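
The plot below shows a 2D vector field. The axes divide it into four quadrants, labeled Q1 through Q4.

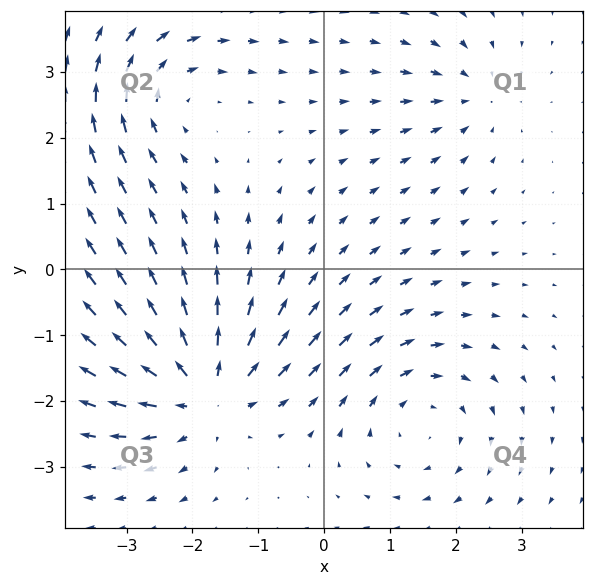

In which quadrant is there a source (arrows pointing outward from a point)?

Q3

The source sits at approximately (-1.8, -1.8), which lies in quadrant Q3. The divergence there is about +6, positive as expected for a source.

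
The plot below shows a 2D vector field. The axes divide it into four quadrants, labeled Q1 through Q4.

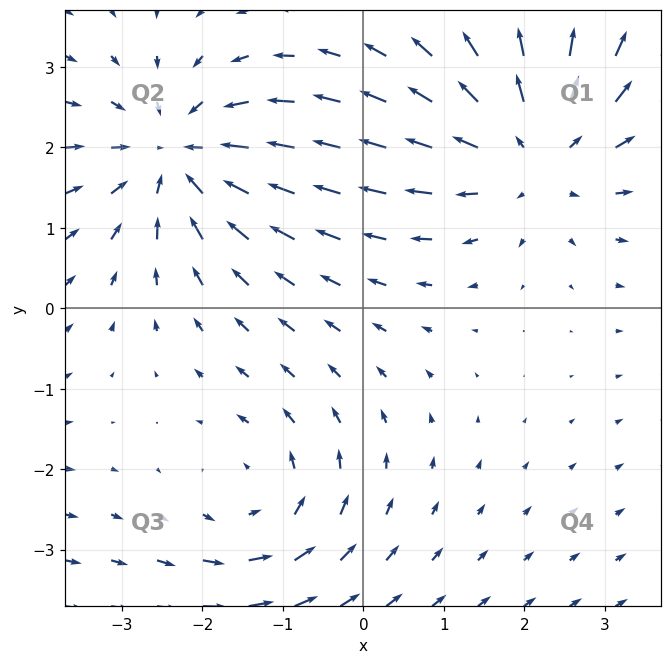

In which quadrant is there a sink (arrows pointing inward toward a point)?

The sink sits at approximately (-2.3, 1.9), which lies in quadrant Q2. The divergence there is about -4, negative as expected for a sink.

Q2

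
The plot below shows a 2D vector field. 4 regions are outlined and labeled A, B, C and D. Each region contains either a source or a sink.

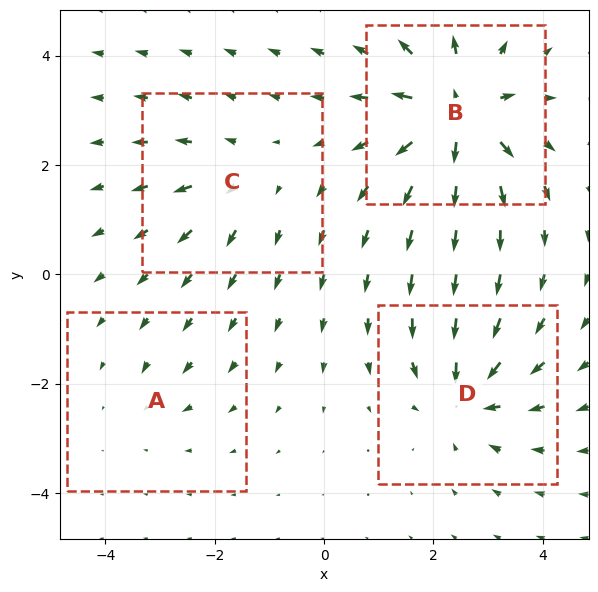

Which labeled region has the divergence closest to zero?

A

Divergence at each region's feature centre — A: about -2, B: about +8, C: about +3, D: about -6. Region A is closest to zero.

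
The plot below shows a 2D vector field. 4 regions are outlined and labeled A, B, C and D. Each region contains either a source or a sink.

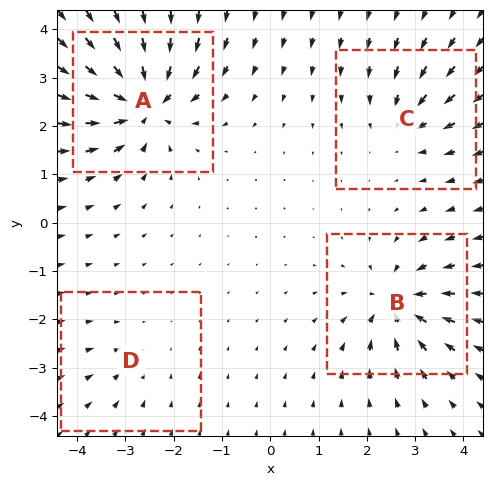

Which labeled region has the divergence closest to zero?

D

Divergence at each region's feature centre — A: about -9, B: about -7, C: about -4, D: about -3. Region D is closest to zero.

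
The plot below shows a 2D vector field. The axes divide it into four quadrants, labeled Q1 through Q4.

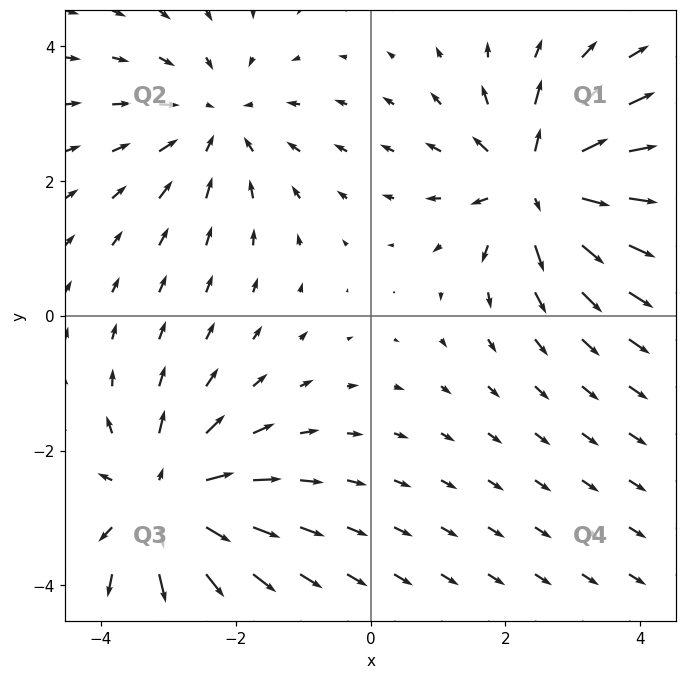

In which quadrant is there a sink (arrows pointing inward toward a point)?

The sink sits at approximately (-2.3, 2.9), which lies in quadrant Q2. The divergence there is about -3, negative as expected for a sink.

Q2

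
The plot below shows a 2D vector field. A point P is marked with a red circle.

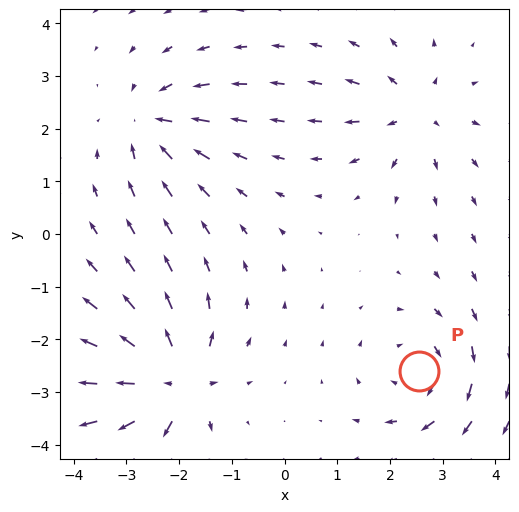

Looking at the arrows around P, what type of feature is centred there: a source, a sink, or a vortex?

vortex

At P (2.5, -2.6) the arrows circulate clockwise. Divergence ≈0, curl about -4 — near-zero divergence with nonzero curl is a vortex.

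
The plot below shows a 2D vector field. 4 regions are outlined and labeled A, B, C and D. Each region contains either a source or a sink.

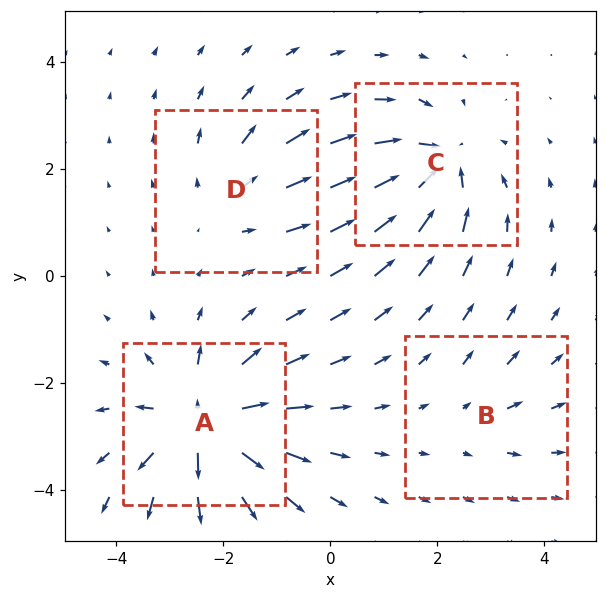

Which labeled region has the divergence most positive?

A

Divergence at each region's feature centre — A: about +8, B: about +2, C: about -6, D: about +4. Region A is most positive.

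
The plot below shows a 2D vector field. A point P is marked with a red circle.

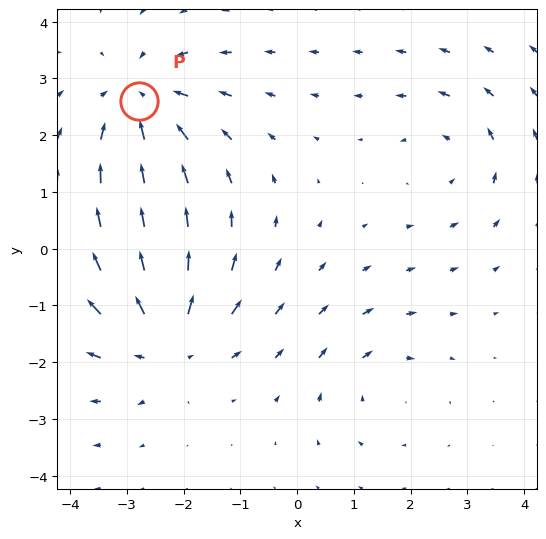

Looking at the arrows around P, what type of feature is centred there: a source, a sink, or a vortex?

sink

At P (-2.8, 2.6) the arrows converge inward. Divergence about -4, curl ≈0 — negative divergence with near-zero curl is a sink.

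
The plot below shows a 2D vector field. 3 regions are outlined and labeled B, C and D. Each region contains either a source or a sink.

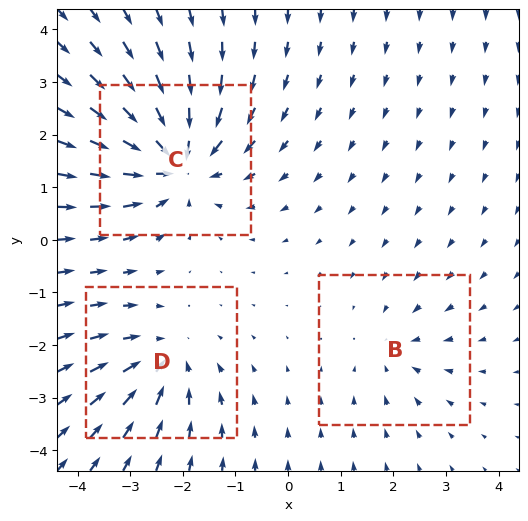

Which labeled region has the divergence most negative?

Divergence at each region's feature centre — B: about -2, C: about -6, D: about -3. Region C is most negative.

C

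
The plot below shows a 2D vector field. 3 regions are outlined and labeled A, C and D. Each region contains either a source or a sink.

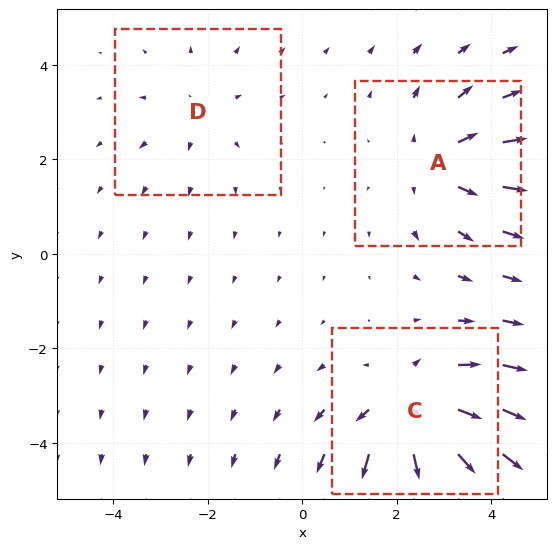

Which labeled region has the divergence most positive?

Divergence at each region's feature centre — A: about +3, C: about +5, D: about +2. Region C is most positive.

C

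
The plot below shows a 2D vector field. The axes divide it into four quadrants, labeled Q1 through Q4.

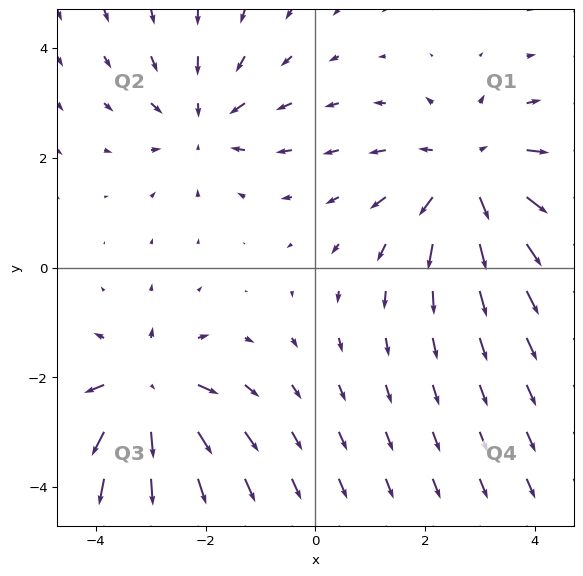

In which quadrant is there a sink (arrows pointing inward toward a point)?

The sink sits at approximately (-2.0, 2.6), which lies in quadrant Q2. The divergence there is about -3, negative as expected for a sink.

Q2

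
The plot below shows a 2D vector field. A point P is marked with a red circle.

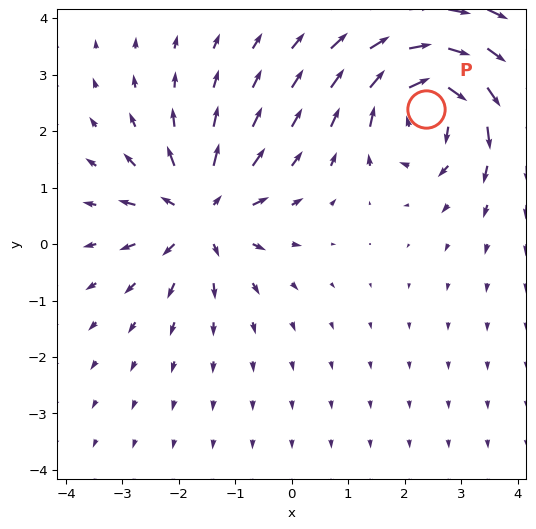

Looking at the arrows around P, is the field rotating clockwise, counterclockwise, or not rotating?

Near P at (2.4, 2.4) the arrows circulate clockwise. The curl (z-component) there is about -5; negative curl means clockwise rotation.

clockwise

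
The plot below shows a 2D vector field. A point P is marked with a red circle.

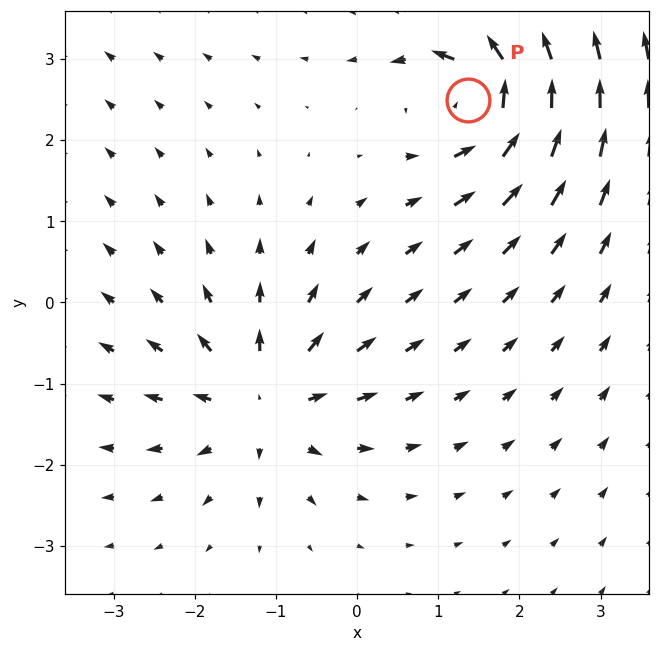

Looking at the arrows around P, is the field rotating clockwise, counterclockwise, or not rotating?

counterclockwise

Near P at (1.4, 2.5) the arrows circulate counterclockwise. The curl (z-component) there is about +6; positive curl means counterclockwise rotation.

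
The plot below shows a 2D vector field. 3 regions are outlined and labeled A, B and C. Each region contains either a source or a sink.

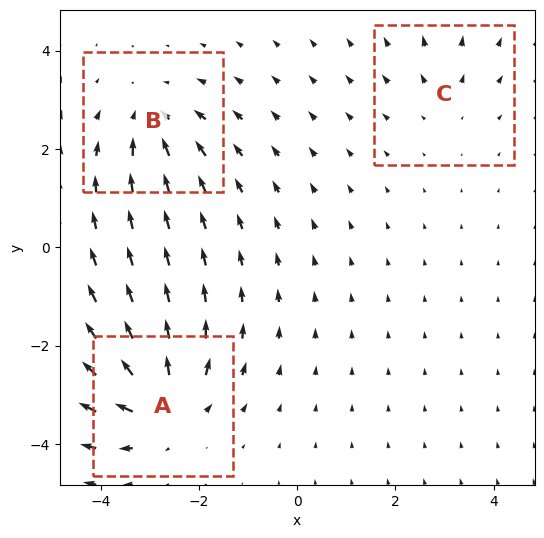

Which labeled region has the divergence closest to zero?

Divergence at each region's feature centre — A: about +5, B: about -4, C: about +2. Region C is closest to zero.

C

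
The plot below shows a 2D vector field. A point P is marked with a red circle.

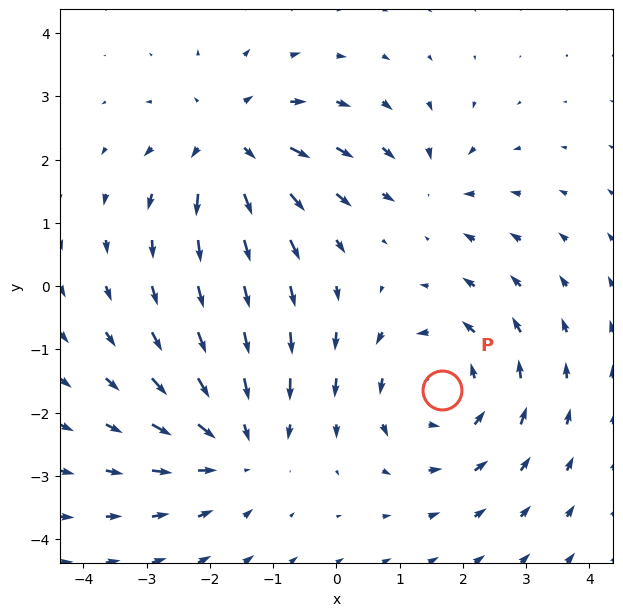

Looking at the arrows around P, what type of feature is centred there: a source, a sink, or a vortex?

vortex

At P (1.7, -1.6) the arrows circulate counterclockwise. Divergence ≈0, curl about +4 — near-zero divergence with nonzero curl is a vortex.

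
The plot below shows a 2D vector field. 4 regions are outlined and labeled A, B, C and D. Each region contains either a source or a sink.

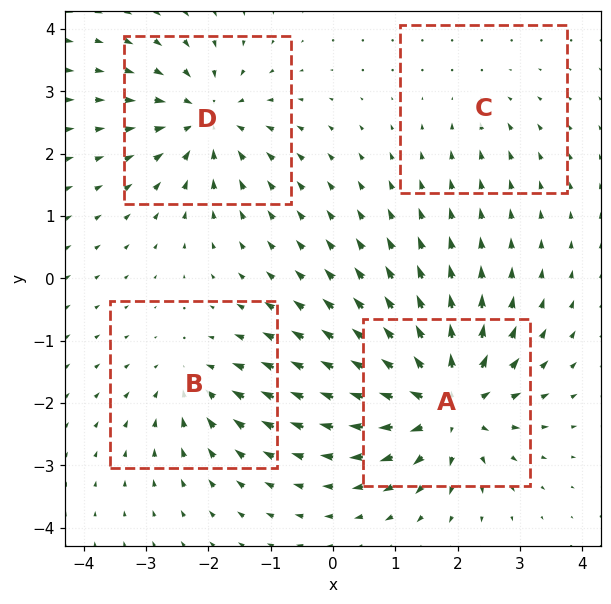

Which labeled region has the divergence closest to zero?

C

Divergence at each region's feature centre — A: about +8, B: about -4, C: about -2, D: about -6. Region C is closest to zero.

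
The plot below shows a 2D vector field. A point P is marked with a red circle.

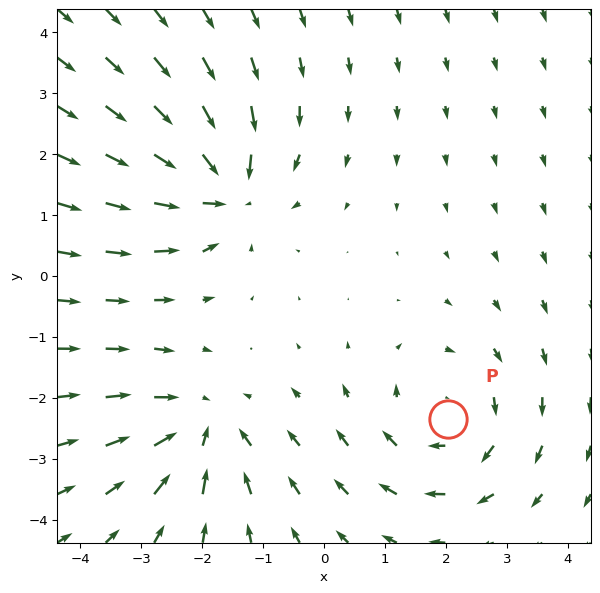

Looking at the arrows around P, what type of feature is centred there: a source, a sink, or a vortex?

At P (2.0, -2.4) the arrows circulate clockwise. Divergence ≈0, curl about -4 — near-zero divergence with nonzero curl is a vortex.

vortex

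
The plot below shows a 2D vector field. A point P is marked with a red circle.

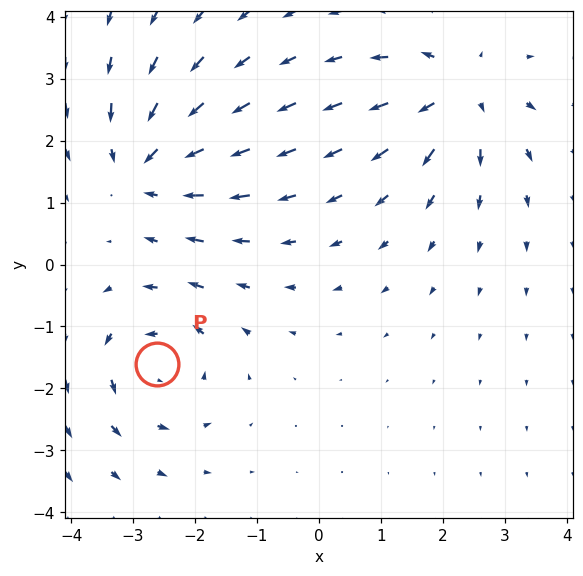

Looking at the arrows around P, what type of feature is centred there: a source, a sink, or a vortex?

vortex

At P (-2.6, -1.6) the arrows circulate counterclockwise. Divergence ≈0, curl about +5 — near-zero divergence with nonzero curl is a vortex.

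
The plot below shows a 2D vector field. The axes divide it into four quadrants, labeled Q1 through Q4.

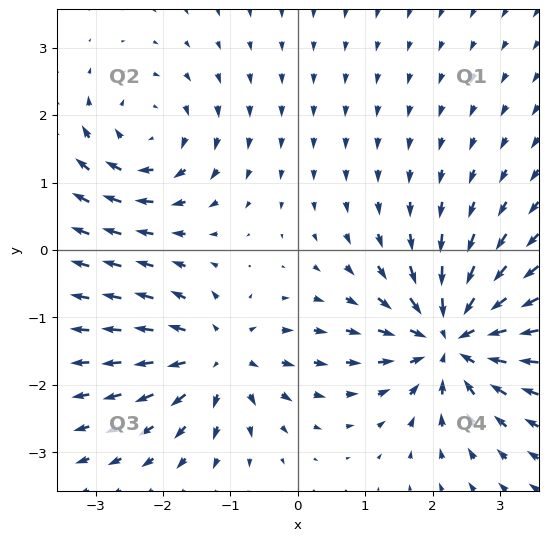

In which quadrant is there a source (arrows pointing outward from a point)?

Q3

The source sits at approximately (-1.2, -1.6), which lies in quadrant Q3. The divergence there is about +5, positive as expected for a source.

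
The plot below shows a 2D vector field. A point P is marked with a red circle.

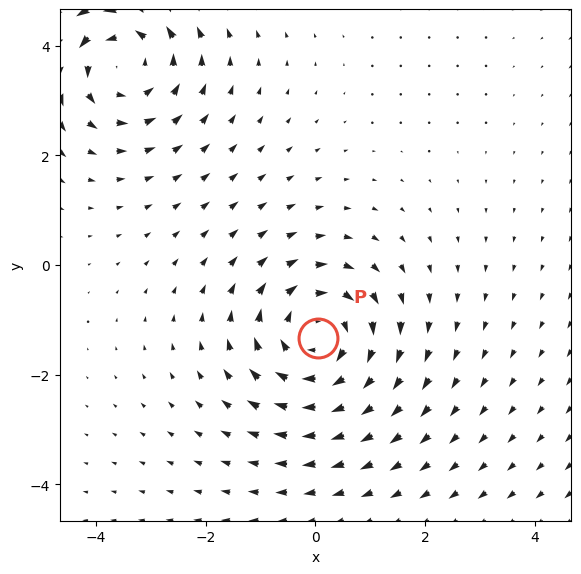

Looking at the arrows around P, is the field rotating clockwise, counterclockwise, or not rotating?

Near P at (0.0, -1.3) the arrows circulate clockwise. The curl (z-component) there is about -4; negative curl means clockwise rotation.

clockwise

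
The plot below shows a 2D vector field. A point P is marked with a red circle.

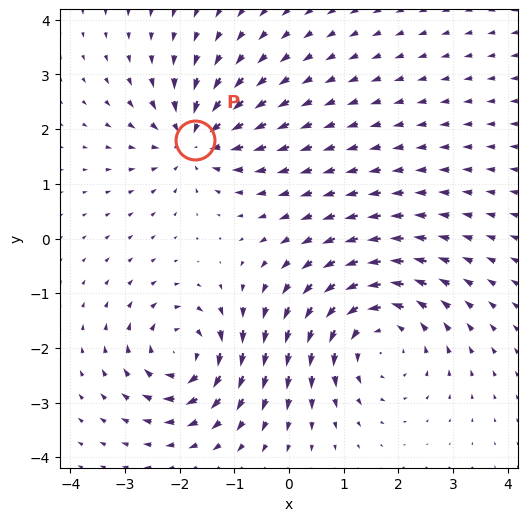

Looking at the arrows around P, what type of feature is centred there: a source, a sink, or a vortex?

At P (-1.7, 1.8) the arrows converge inward. Divergence about -4, curl ≈0 — negative divergence with near-zero curl is a sink.

sink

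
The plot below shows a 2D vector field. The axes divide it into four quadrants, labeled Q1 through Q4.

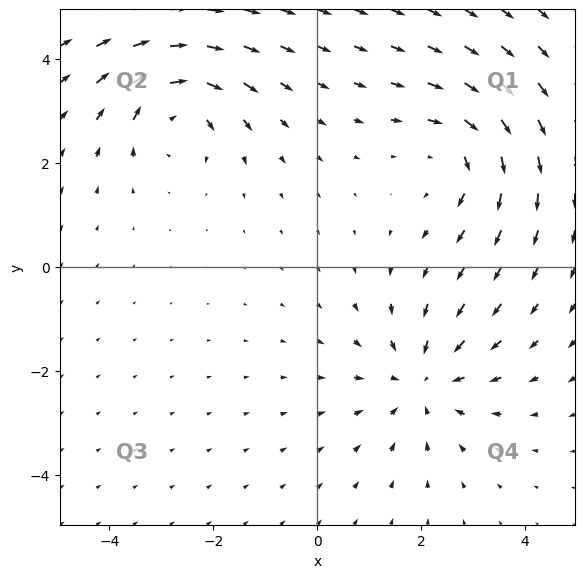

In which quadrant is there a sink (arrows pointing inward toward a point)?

Q4

The sink sits at approximately (2.0, -2.2), which lies in quadrant Q4. The divergence there is about -4, negative as expected for a sink.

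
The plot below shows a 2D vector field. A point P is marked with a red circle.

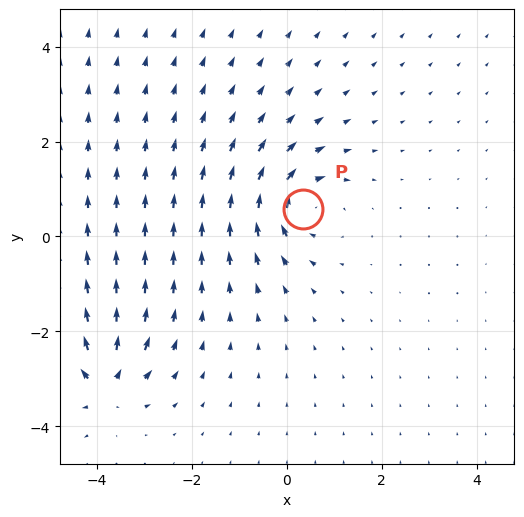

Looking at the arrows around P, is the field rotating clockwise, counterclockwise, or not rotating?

clockwise

Near P at (0.3, 0.6) the arrows circulate clockwise. The curl (z-component) there is about -5; negative curl means clockwise rotation.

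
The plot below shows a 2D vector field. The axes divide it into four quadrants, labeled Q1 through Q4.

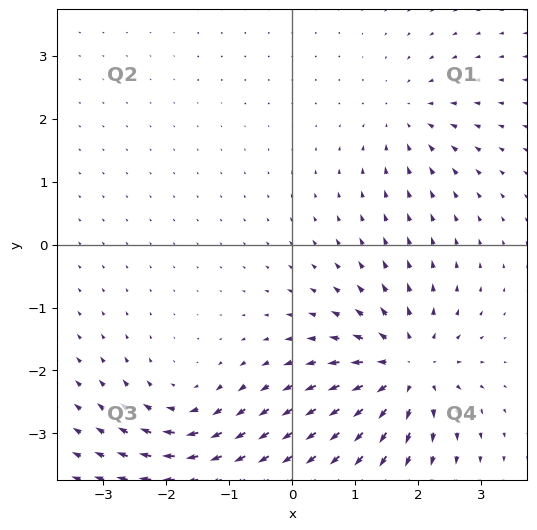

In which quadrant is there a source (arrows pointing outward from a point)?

Q4

The source sits at approximately (1.8, -2.0), which lies in quadrant Q4. The divergence there is about +6, positive as expected for a source.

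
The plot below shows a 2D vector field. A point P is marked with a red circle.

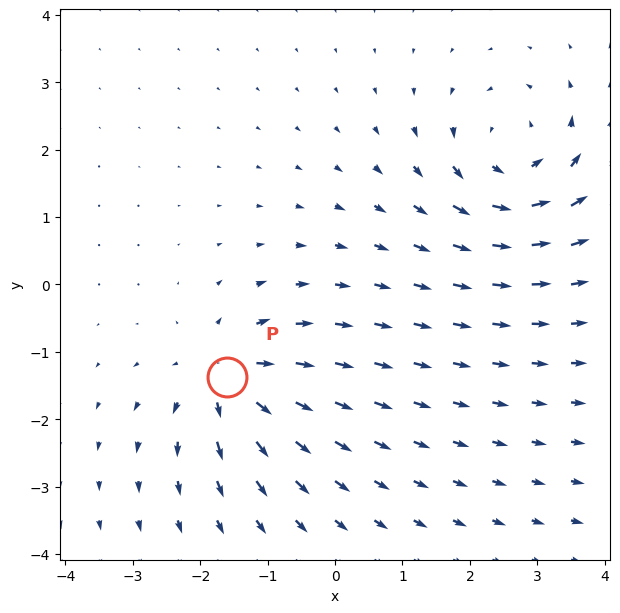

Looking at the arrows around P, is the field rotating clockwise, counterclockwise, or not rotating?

Near P at (-1.6, -1.4) the arrows show no circulation. The curl there is ≈0.

not rotating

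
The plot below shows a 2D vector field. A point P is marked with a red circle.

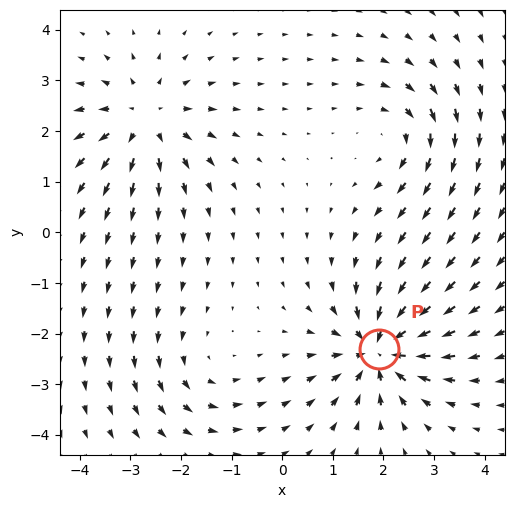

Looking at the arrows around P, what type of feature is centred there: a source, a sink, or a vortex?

At P (1.9, -2.3) the arrows converge inward. Divergence about -7, curl ≈0 — negative divergence with near-zero curl is a sink.

sink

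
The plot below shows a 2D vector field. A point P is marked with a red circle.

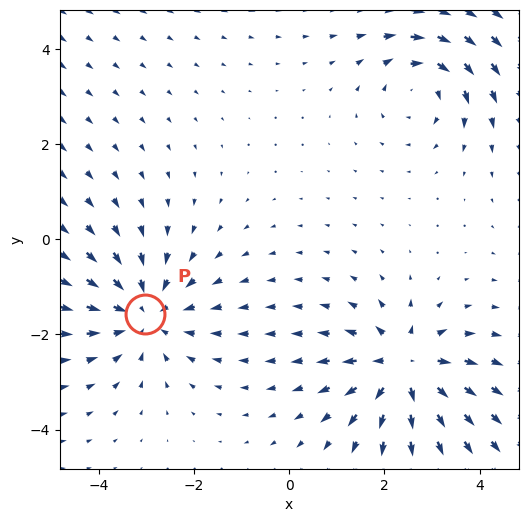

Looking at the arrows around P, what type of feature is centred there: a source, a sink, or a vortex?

At P (-3.0, -1.6) the arrows converge inward. Divergence about -3, curl ≈0 — negative divergence with near-zero curl is a sink.

sink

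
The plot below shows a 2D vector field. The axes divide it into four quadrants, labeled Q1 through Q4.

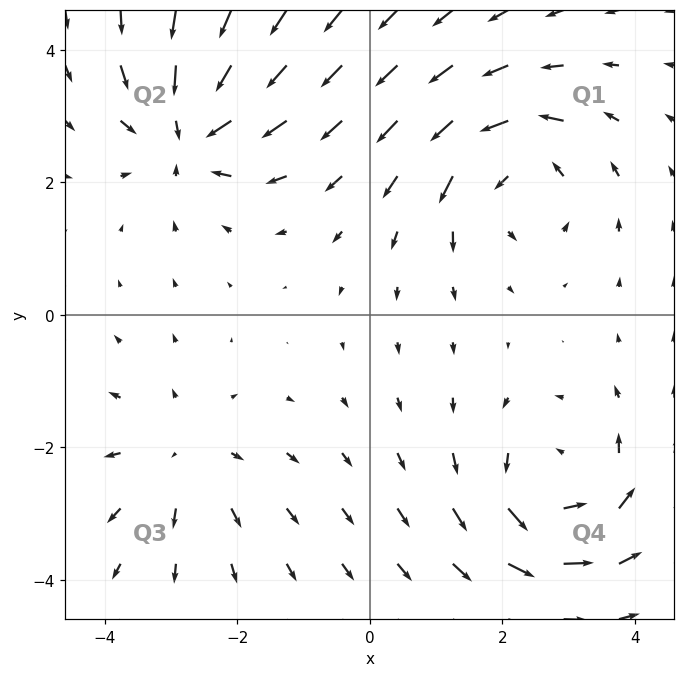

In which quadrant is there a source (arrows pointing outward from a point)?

Q3

The source sits at approximately (-2.8, -2.1), which lies in quadrant Q3. The divergence there is about +3, positive as expected for a source.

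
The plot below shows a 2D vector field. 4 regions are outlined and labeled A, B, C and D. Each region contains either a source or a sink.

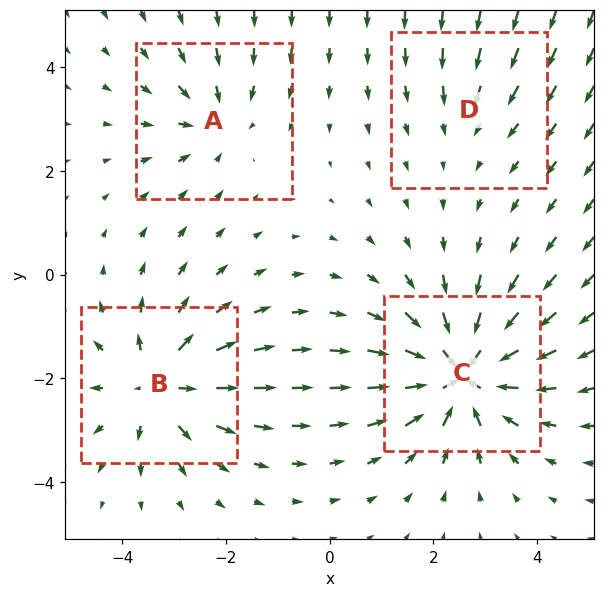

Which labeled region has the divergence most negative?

Divergence at each region's feature centre — A: about -4, B: about +6, C: about -8, D: about -2. Region C is most negative.

C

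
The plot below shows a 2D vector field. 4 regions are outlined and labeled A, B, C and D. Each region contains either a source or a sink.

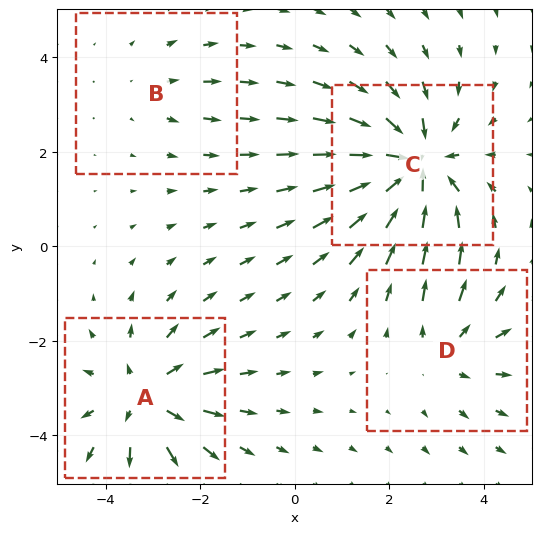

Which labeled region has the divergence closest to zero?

B

Divergence at each region's feature centre — A: about +5, B: about +2, C: about -6, D: about +3. Region B is closest to zero.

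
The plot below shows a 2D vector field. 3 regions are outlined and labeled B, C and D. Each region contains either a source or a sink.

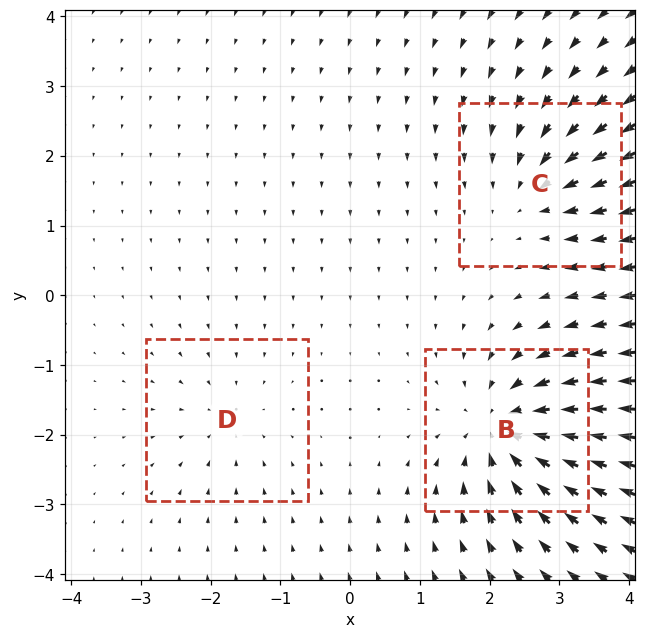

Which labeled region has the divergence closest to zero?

D

Divergence at each region's feature centre — B: about -6, C: about -4, D: about -3. Region D is closest to zero.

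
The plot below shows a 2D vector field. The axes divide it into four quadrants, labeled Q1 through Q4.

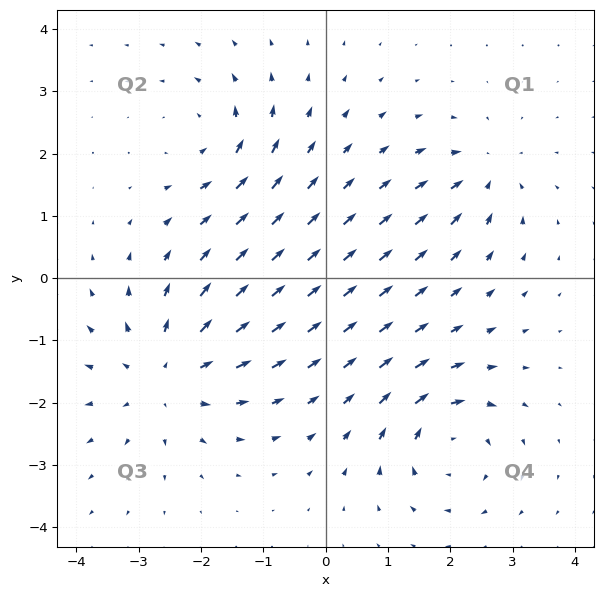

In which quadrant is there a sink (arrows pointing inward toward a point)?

The sink sits at approximately (2.5, 1.7), which lies in quadrant Q1. The divergence there is about -4, negative as expected for a sink.

Q1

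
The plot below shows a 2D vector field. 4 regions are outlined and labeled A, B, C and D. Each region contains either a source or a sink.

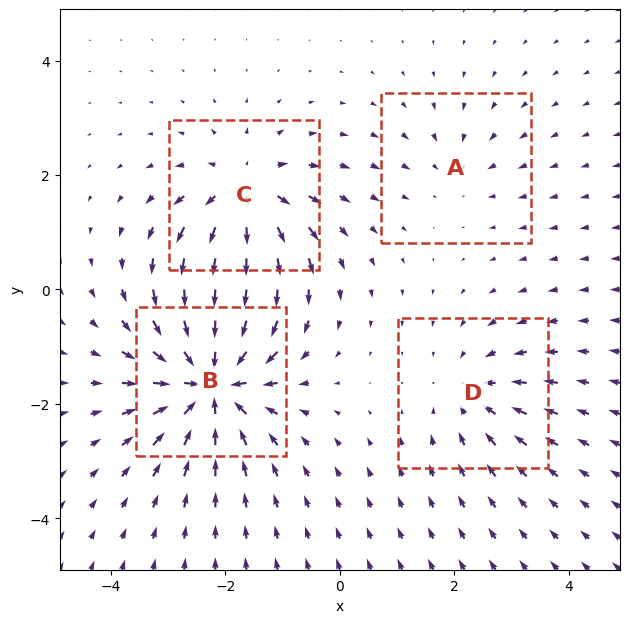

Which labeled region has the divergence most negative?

Divergence at each region's feature centre — A: about -2, B: about -8, C: about +5, D: about -4. Region B is most negative.

B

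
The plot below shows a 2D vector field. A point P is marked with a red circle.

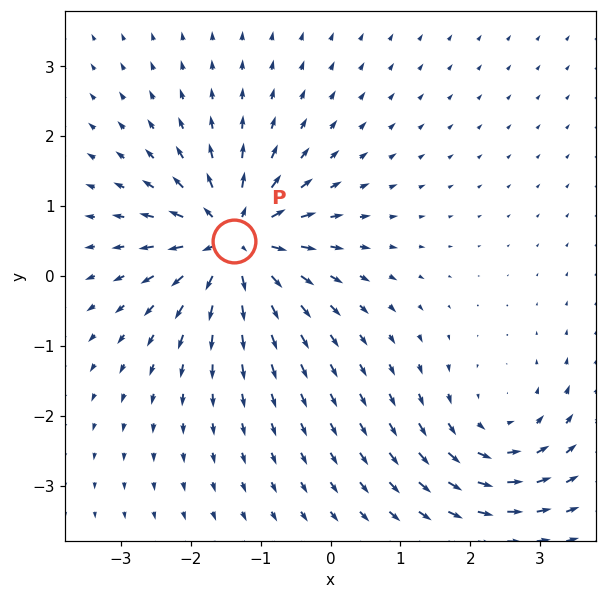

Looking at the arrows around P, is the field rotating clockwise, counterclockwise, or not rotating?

not rotating

Near P at (-1.4, 0.5) the arrows show no circulation. The curl there is ≈0.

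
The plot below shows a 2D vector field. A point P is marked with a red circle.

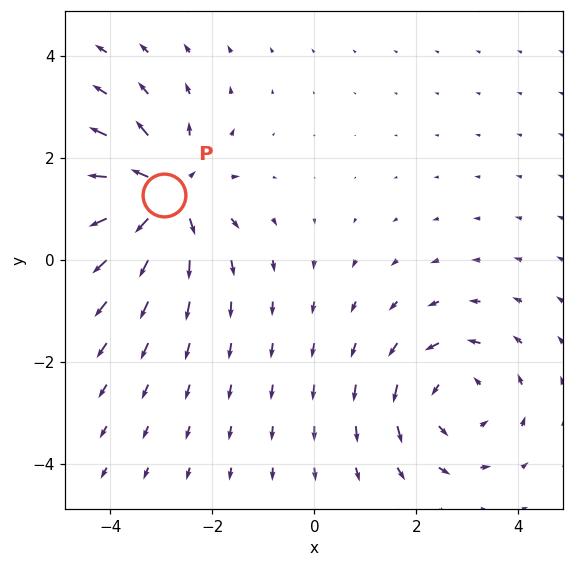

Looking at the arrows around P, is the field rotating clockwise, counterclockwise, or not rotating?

Near P at (-3.0, 1.3) the arrows show no circulation. The curl there is ≈0.

not rotating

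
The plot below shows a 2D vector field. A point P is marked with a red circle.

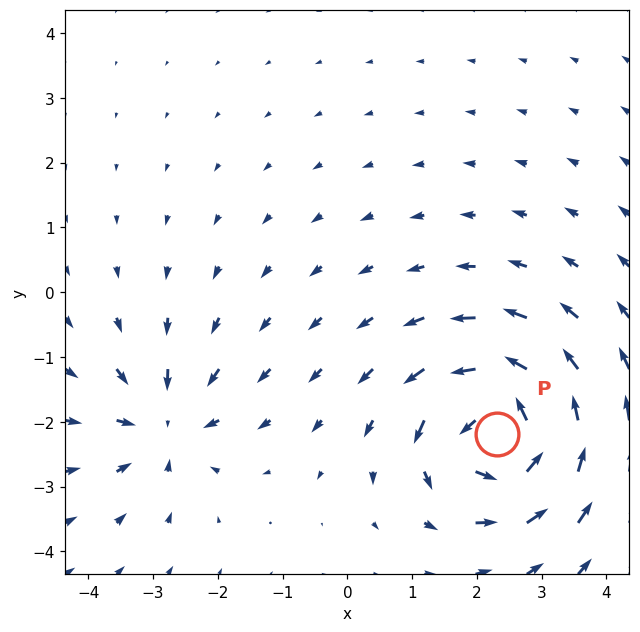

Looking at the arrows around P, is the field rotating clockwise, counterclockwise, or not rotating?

counterclockwise

Near P at (2.3, -2.2) the arrows circulate counterclockwise. The curl (z-component) there is about +6; positive curl means counterclockwise rotation.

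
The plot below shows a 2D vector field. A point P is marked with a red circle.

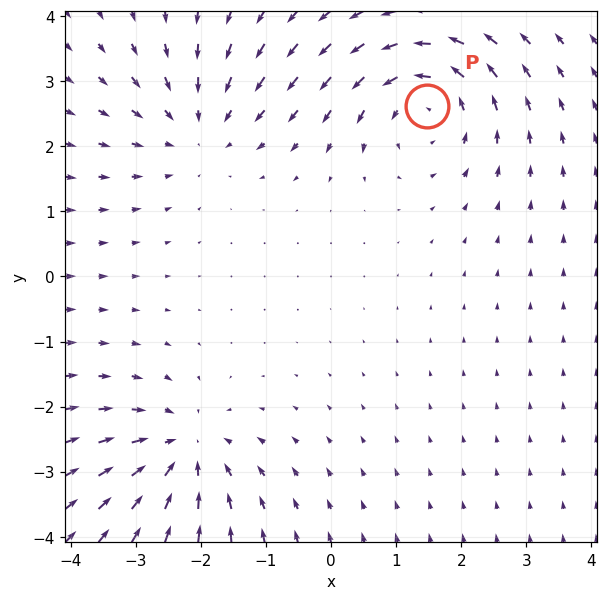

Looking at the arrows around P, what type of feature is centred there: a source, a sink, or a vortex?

At P (1.5, 2.6) the arrows circulate counterclockwise. Divergence ≈0, curl about +5 — near-zero divergence with nonzero curl is a vortex.

vortex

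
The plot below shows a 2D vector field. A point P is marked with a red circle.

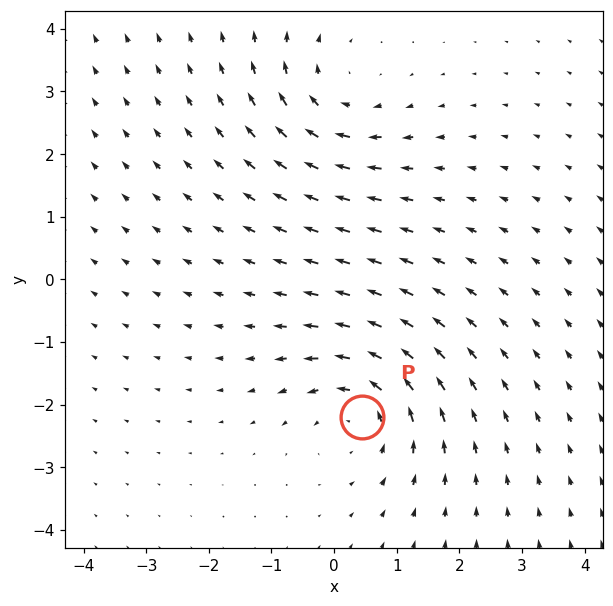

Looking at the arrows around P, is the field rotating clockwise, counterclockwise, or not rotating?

counterclockwise

Near P at (0.4, -2.2) the arrows circulate counterclockwise. The curl (z-component) there is about +3; positive curl means counterclockwise rotation.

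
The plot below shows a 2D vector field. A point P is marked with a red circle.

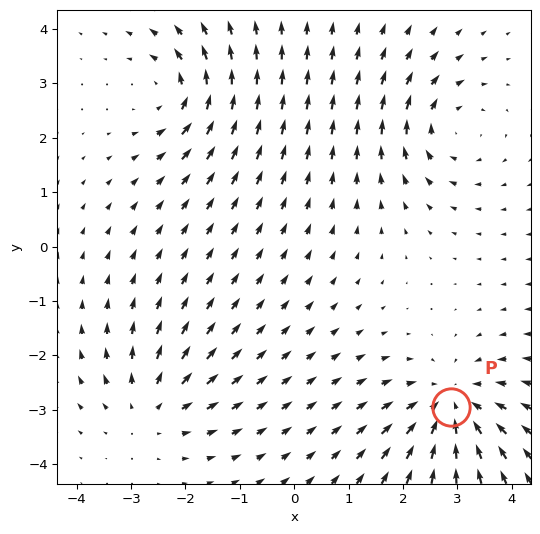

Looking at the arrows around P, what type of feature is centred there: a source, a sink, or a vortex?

At P (2.9, -2.9) the arrows converge inward. Divergence about -4, curl ≈0 — negative divergence with near-zero curl is a sink.

sink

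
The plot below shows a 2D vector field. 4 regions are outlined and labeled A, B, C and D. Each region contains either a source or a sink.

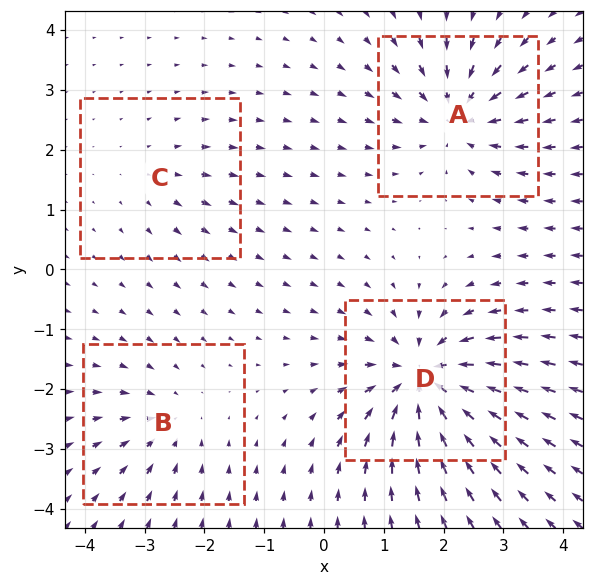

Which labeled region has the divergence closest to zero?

C

Divergence at each region's feature centre — A: about -6, B: about -4, C: about +2, D: about -8. Region C is closest to zero.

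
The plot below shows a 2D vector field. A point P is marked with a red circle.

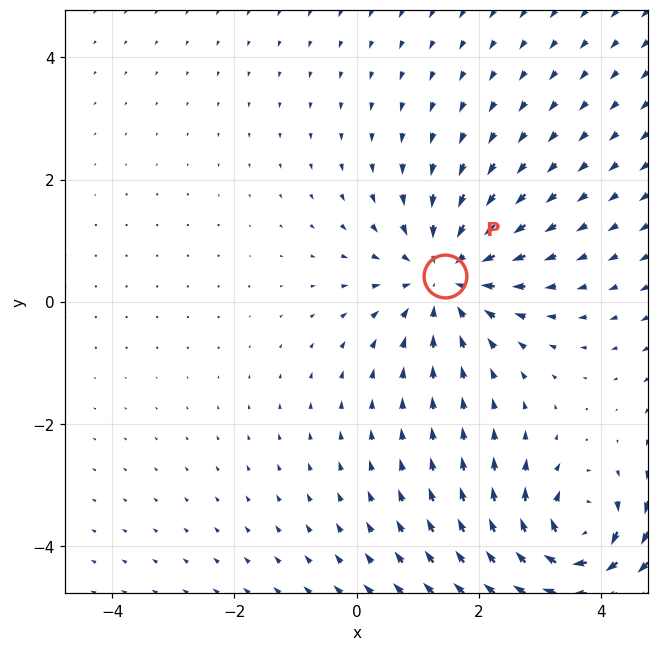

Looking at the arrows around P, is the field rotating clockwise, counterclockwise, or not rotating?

Near P at (1.4, 0.4) the arrows show no circulation. The curl there is ≈0.

not rotating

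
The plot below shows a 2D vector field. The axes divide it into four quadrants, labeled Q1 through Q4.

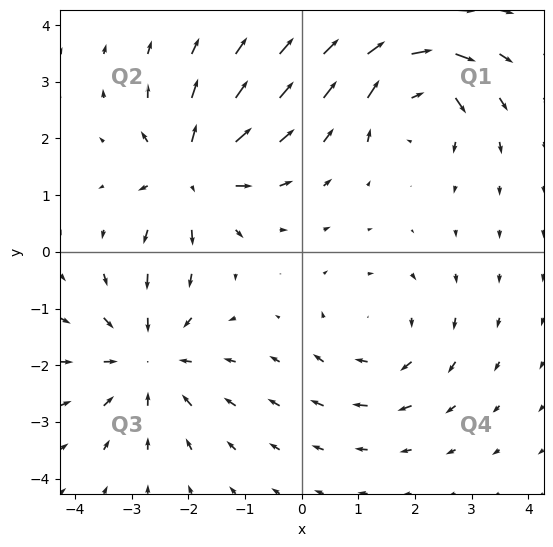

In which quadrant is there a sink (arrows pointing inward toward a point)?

Q3

The sink sits at approximately (-2.7, -1.9), which lies in quadrant Q3. The divergence there is about -3, negative as expected for a sink.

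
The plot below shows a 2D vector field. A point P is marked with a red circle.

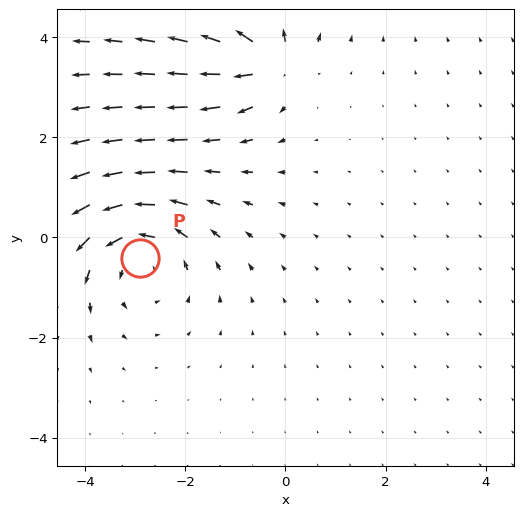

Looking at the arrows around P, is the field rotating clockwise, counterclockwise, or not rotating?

Near P at (-2.9, -0.4) the arrows circulate counterclockwise. The curl (z-component) there is about +4; positive curl means counterclockwise rotation.

counterclockwise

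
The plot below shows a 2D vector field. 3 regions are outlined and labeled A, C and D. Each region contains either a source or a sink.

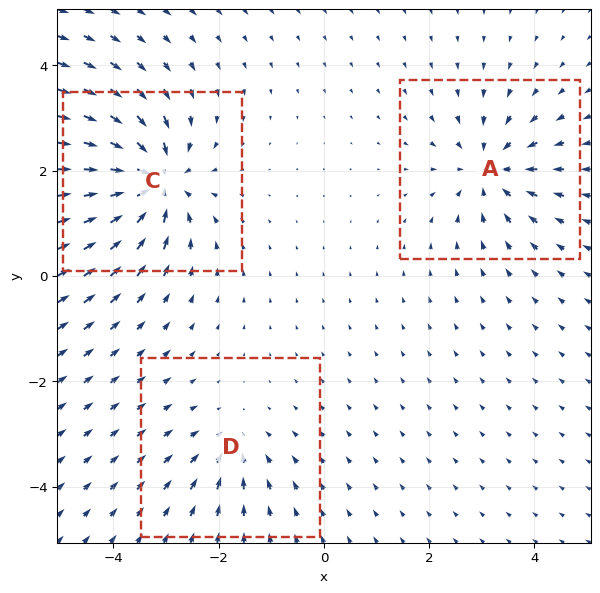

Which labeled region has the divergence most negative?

C

Divergence at each region's feature centre — A: about -4, C: about -6, D: about -2. Region C is most negative.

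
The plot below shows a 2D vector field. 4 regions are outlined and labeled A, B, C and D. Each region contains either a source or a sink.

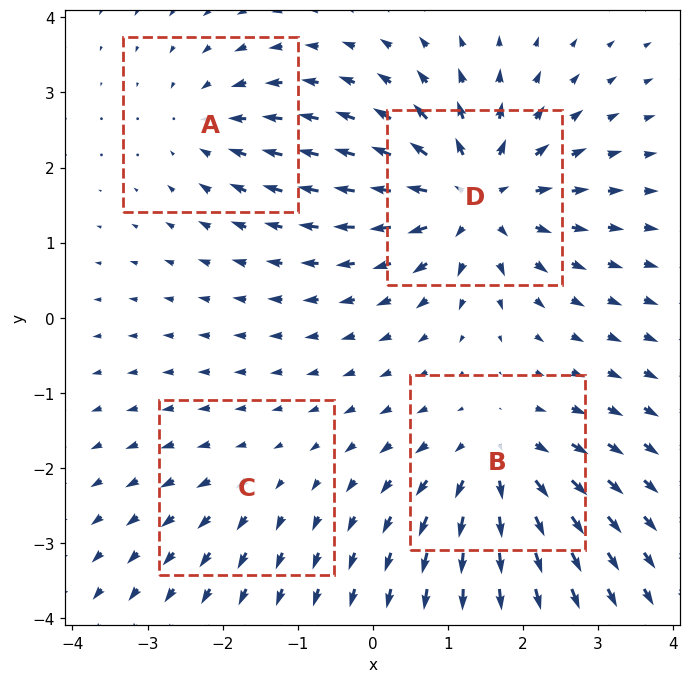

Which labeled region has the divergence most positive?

Divergence at each region's feature centre — A: about -4, B: about +6, C: about +2, D: about +8. Region D is most positive.

D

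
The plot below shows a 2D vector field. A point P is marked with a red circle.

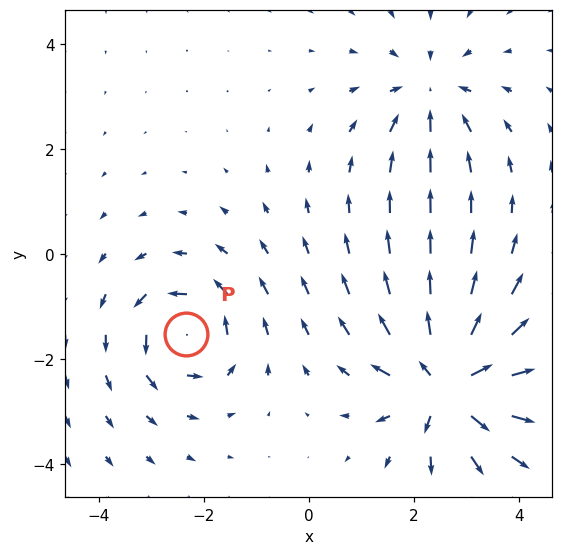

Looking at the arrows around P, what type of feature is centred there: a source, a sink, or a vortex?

vortex

At P (-2.3, -1.5) the arrows circulate counterclockwise. Divergence ≈0, curl about +5 — near-zero divergence with nonzero curl is a vortex.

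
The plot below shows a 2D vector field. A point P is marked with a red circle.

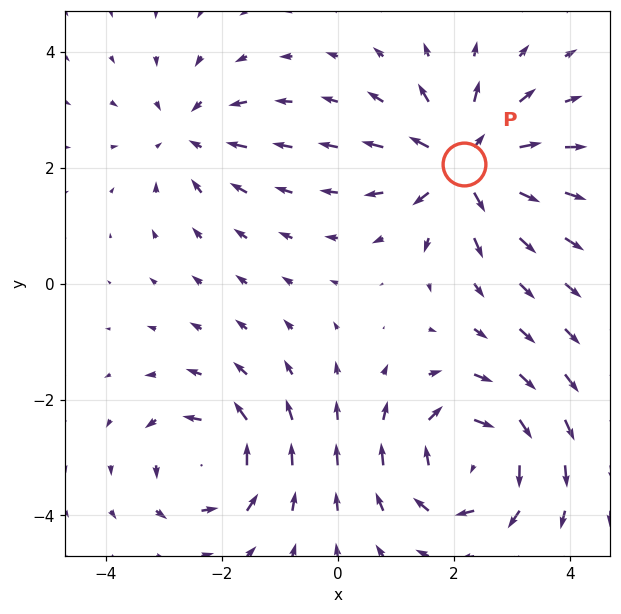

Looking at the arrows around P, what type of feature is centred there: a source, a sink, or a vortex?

source

At P (2.2, 2.1) the arrows spread outward. Divergence about +5, curl ≈0 — positive divergence with near-zero curl is a source.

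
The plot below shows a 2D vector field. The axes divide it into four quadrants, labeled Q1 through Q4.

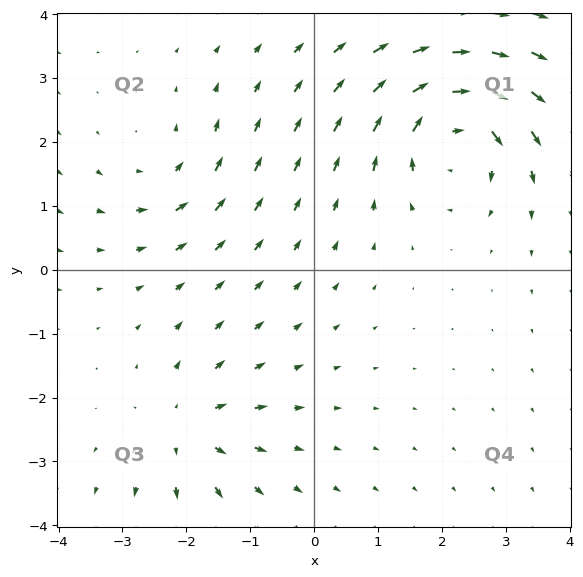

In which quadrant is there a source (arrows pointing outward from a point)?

Q3

The source sits at approximately (-2.0, -2.5), which lies in quadrant Q3. The divergence there is about +4, positive as expected for a source.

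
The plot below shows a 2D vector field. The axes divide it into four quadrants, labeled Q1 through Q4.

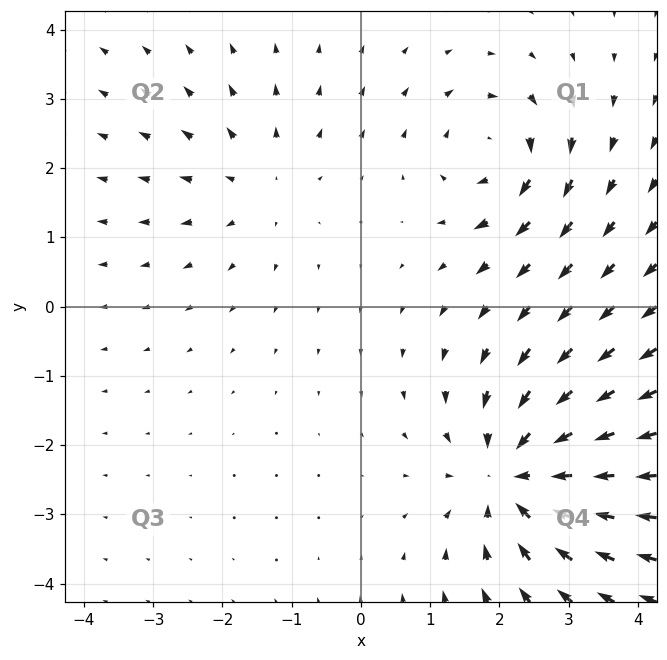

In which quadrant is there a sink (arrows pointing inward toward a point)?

Q4

The sink sits at approximately (2.3, -2.4), which lies in quadrant Q4. The divergence there is about -5, negative as expected for a sink.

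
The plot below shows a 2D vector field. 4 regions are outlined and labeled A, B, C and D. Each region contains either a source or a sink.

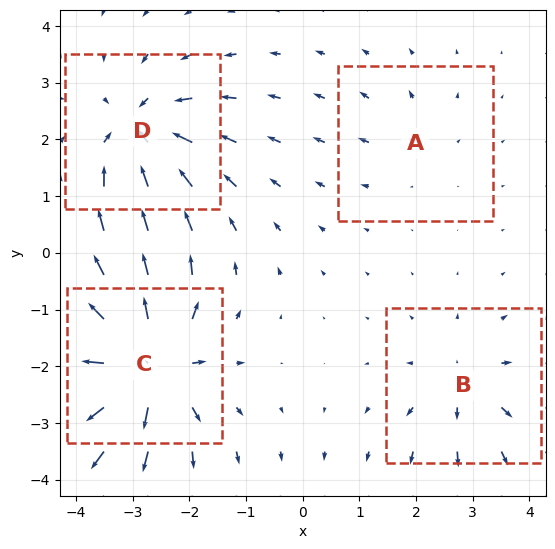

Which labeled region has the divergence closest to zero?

Divergence at each region's feature centre — A: about +2, B: about +4, C: about +9, D: about -7. Region A is closest to zero.

A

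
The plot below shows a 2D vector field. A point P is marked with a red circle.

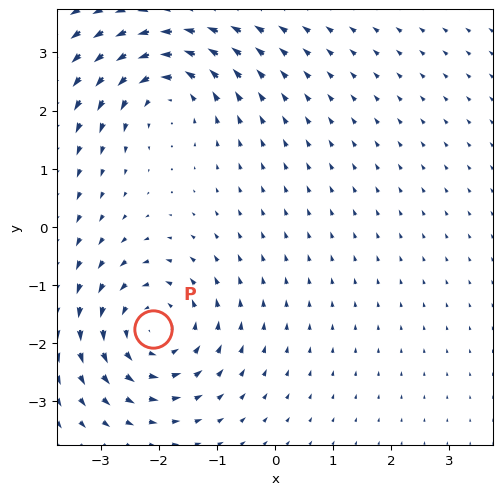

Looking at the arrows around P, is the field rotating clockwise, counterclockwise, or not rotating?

Near P at (-2.1, -1.8) the arrows circulate counterclockwise. The curl (z-component) there is about +4; positive curl means counterclockwise rotation.

counterclockwise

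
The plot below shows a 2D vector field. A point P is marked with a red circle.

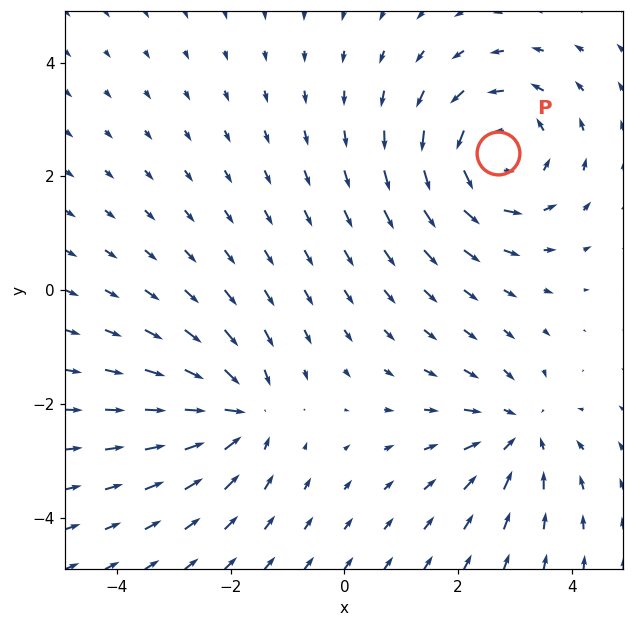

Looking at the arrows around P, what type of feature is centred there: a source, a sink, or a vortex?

At P (2.7, 2.4) the arrows circulate counterclockwise. Divergence ≈0, curl about +4 — near-zero divergence with nonzero curl is a vortex.

vortex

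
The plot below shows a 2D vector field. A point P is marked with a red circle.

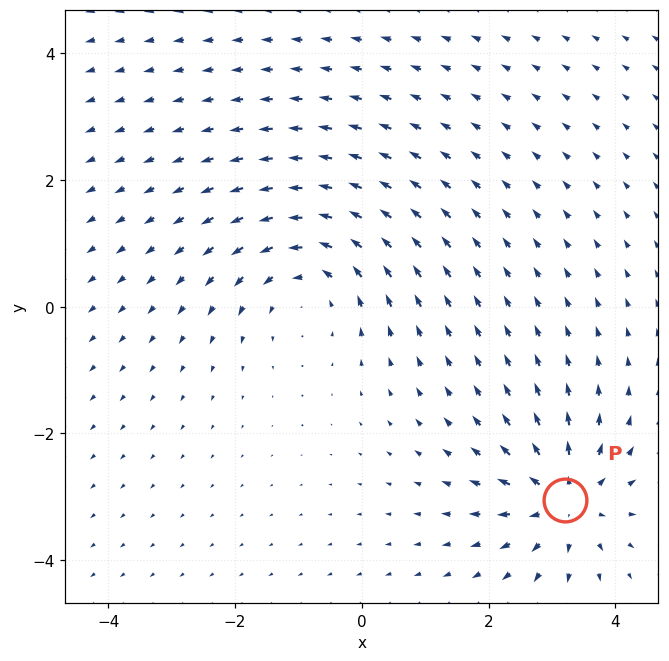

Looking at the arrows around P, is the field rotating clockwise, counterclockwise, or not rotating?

not rotating

Near P at (3.2, -3.1) the arrows show no circulation. The curl there is ≈0.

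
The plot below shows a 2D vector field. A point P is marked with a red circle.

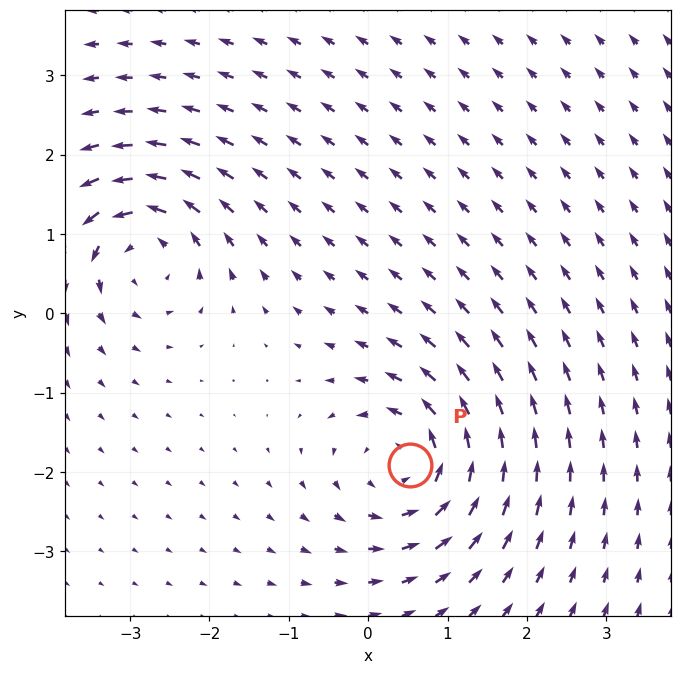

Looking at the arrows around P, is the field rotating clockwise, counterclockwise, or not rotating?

Near P at (0.5, -1.9) the arrows circulate counterclockwise. The curl (z-component) there is about +6; positive curl means counterclockwise rotation.

counterclockwise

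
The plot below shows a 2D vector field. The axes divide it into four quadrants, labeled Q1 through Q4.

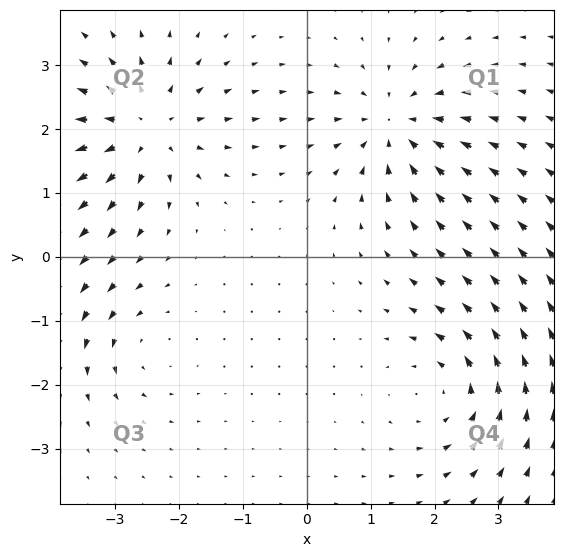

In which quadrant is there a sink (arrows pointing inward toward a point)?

Q1

The sink sits at approximately (1.4, 2.1), which lies in quadrant Q1. The divergence there is about -5, negative as expected for a sink.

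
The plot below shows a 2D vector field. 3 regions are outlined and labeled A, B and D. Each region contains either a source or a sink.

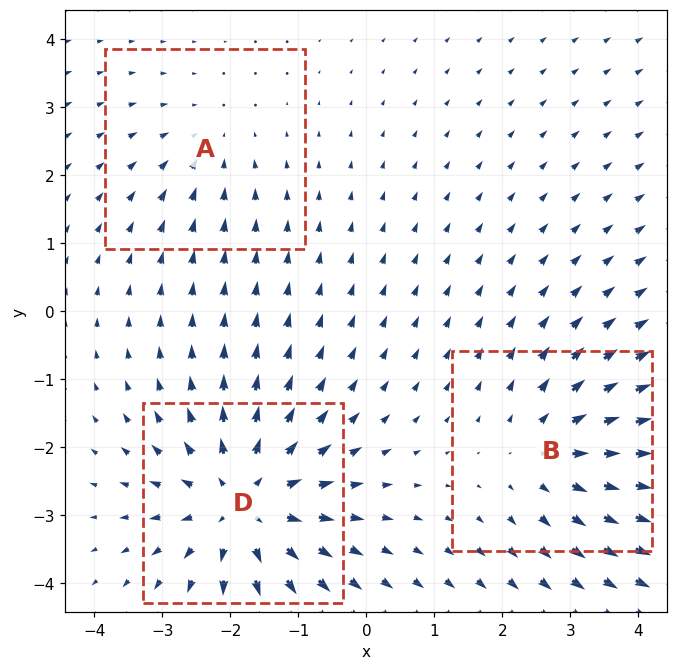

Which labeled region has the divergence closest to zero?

A

Divergence at each region's feature centre — A: about -2, B: about +3, D: about +4. Region A is closest to zero.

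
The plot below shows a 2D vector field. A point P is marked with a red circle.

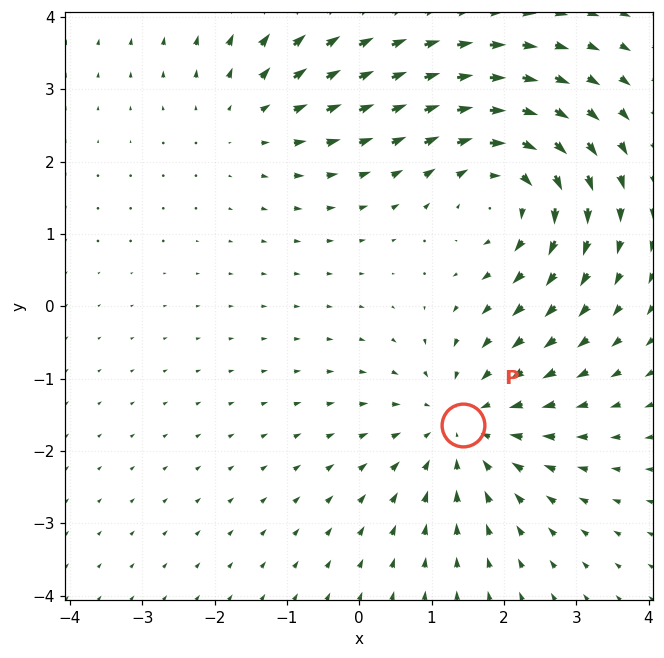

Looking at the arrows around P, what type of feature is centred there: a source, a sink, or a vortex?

At P (1.4, -1.6) the arrows converge inward. Divergence about -4, curl ≈0 — negative divergence with near-zero curl is a sink.

sink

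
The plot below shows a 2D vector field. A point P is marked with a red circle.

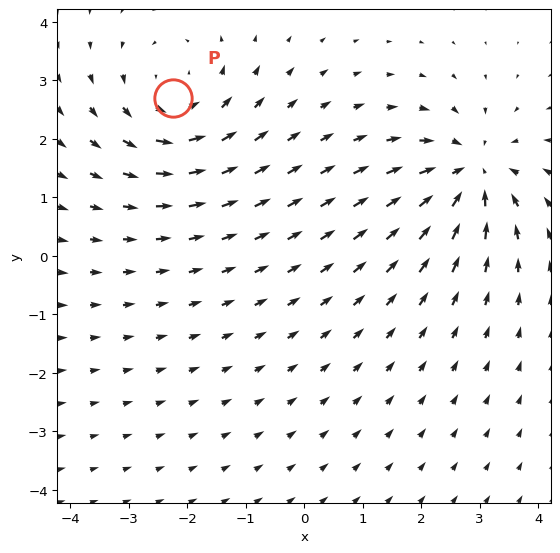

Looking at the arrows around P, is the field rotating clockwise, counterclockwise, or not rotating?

Near P at (-2.2, 2.7) the arrows circulate counterclockwise. The curl (z-component) there is about +4; positive curl means counterclockwise rotation.

counterclockwise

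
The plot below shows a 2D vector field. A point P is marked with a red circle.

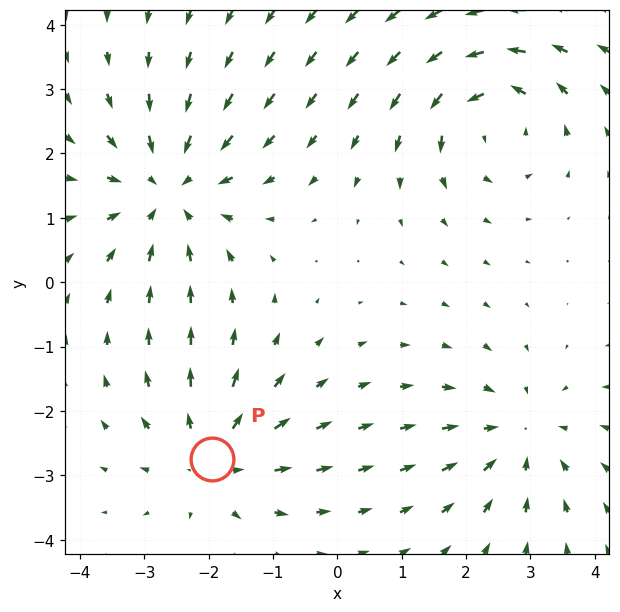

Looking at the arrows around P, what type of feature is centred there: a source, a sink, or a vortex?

At P (-1.9, -2.7) the arrows spread outward. Divergence about +3, curl ≈0 — positive divergence with near-zero curl is a source.

source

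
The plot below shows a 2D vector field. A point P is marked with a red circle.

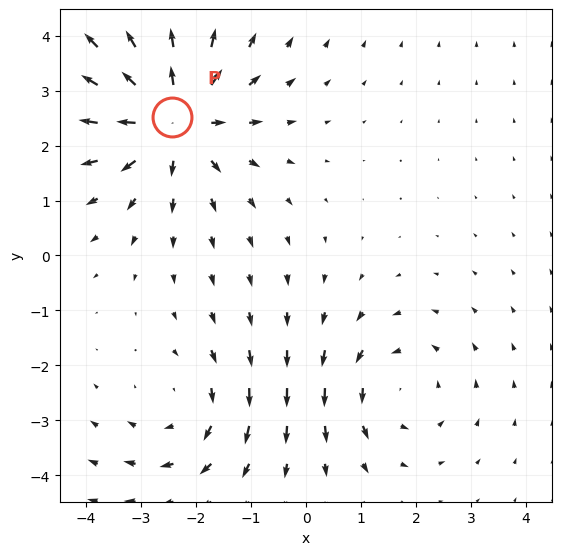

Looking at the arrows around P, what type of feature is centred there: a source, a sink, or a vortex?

source

At P (-2.4, 2.5) the arrows spread outward. Divergence about +4, curl ≈0 — positive divergence with near-zero curl is a source.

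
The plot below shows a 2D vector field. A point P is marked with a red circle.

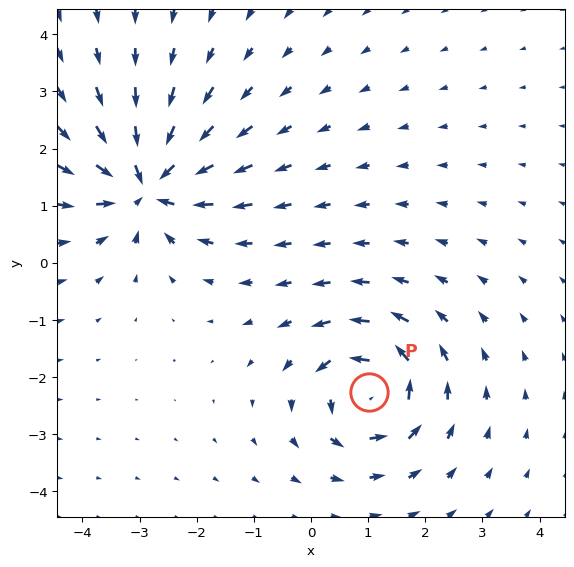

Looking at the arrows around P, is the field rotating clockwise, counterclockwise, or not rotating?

Near P at (1.0, -2.3) the arrows circulate counterclockwise. The curl (z-component) there is about +6; positive curl means counterclockwise rotation.

counterclockwise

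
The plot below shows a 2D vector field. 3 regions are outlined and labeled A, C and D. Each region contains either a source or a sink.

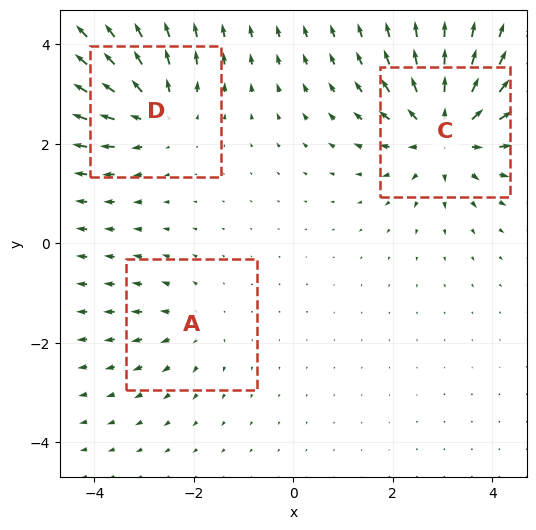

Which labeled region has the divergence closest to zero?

A

Divergence at each region's feature centre — A: about +2, C: about +5, D: about +4. Region A is closest to zero.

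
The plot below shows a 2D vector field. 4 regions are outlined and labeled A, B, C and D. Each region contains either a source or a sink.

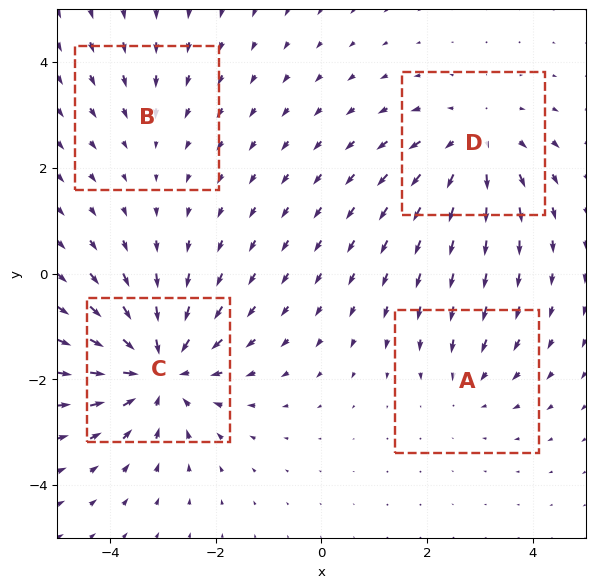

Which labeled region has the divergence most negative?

C

Divergence at each region's feature centre — A: about -3, B: about -2, C: about -6, D: about +4. Region C is most negative.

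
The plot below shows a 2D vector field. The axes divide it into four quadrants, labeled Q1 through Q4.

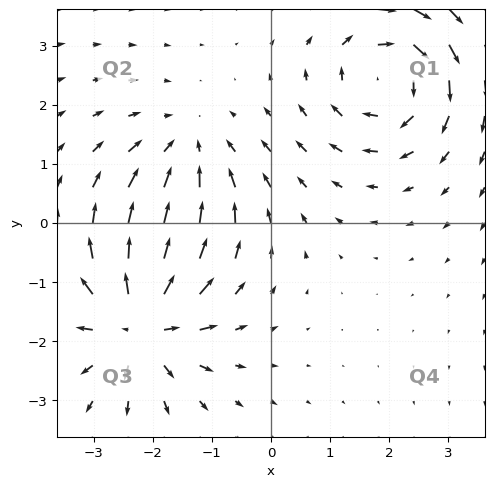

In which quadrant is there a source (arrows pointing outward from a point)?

The source sits at approximately (-2.2, -1.7), which lies in quadrant Q3. The divergence there is about +5, positive as expected for a source.

Q3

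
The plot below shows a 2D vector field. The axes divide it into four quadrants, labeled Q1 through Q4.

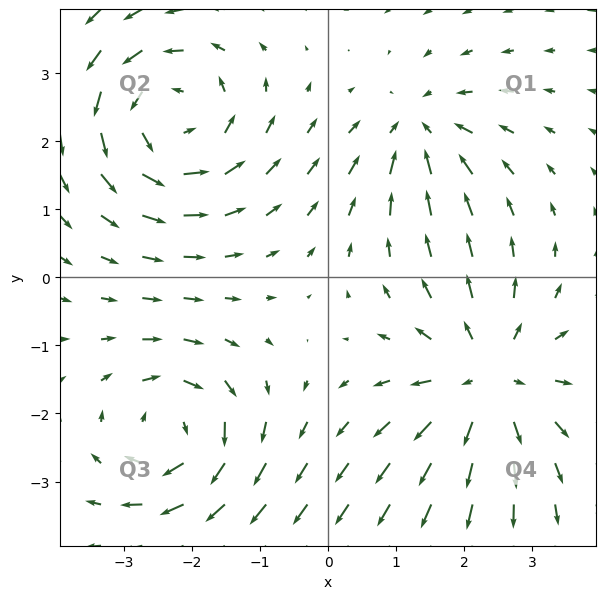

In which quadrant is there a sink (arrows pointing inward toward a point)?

The sink sits at approximately (1.3, 2.2), which lies in quadrant Q1. The divergence there is about -4, negative as expected for a sink.

Q1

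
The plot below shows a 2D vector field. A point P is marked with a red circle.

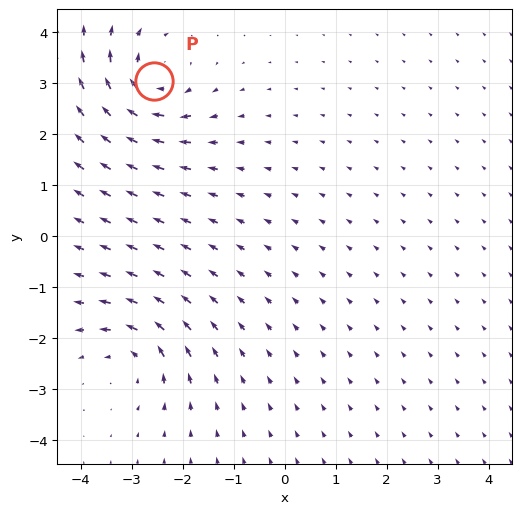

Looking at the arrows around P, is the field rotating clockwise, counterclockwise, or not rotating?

clockwise

Near P at (-2.6, 3.0) the arrows circulate clockwise. The curl (z-component) there is about -5; negative curl means clockwise rotation.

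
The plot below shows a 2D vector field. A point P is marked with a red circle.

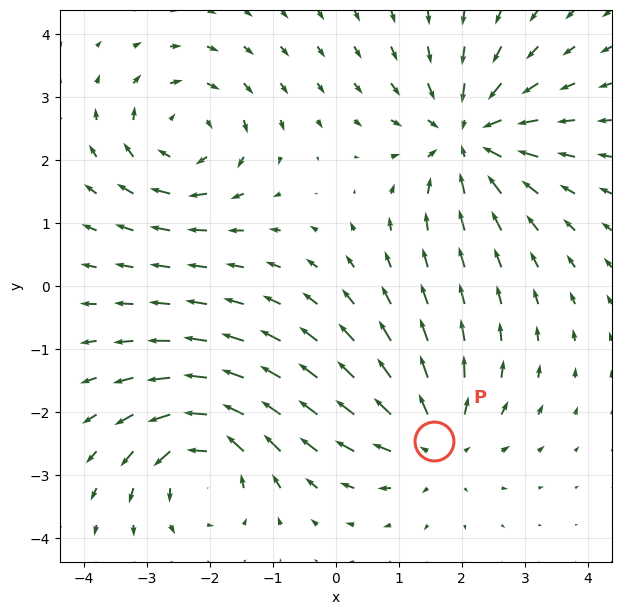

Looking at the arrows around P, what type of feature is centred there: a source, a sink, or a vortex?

source

At P (1.6, -2.5) the arrows spread outward. Divergence about +4, curl ≈0 — positive divergence with near-zero curl is a source.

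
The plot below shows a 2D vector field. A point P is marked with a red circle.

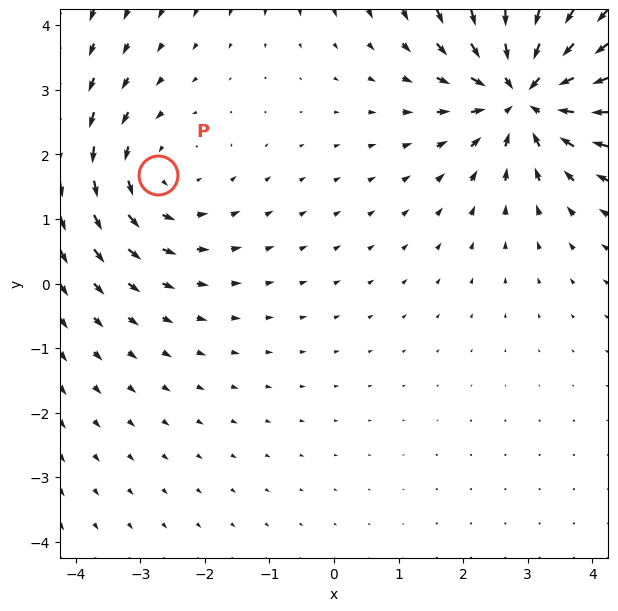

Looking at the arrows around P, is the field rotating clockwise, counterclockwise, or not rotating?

Near P at (-2.7, 1.7) the arrows circulate counterclockwise. The curl (z-component) there is about +2; positive curl means counterclockwise rotation.

counterclockwise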